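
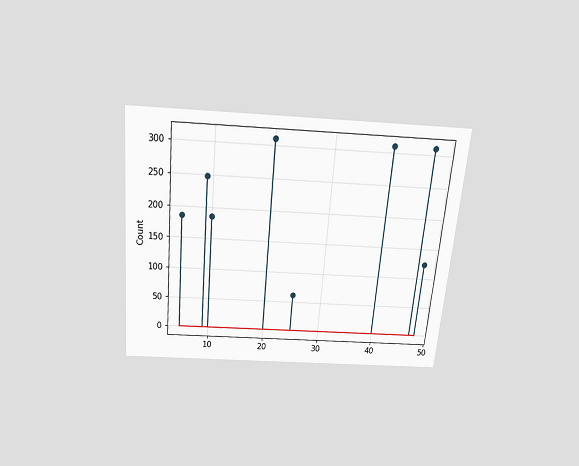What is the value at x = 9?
The chart is tilted about 5° clockwise and viewed slightly from above. The stem at x=9 reaches 248.

248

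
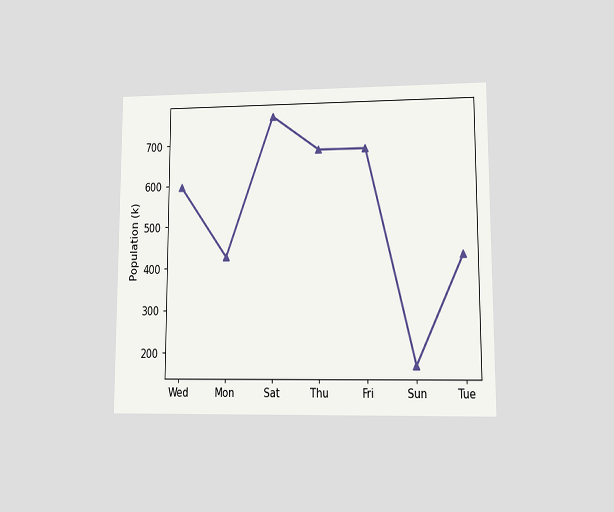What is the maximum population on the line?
765k

The chart is viewed at a slight angle. The highest point is at Sat, and reading across to the y-axis gives 765k.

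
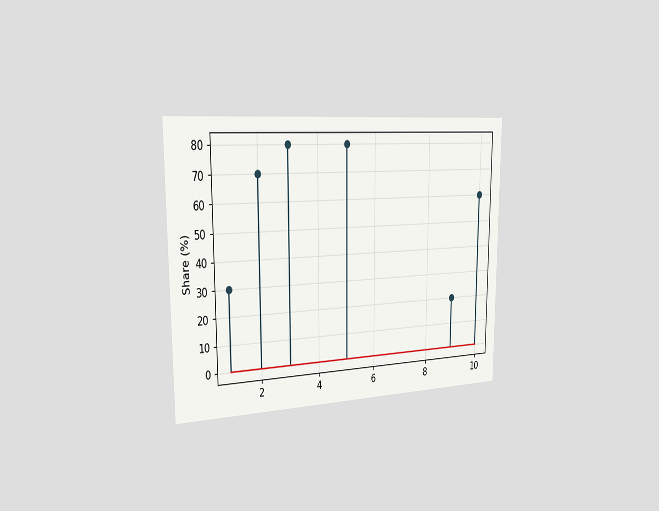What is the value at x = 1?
30%

The chart is viewed slightly from the left. The stem at x=1 reaches 30%.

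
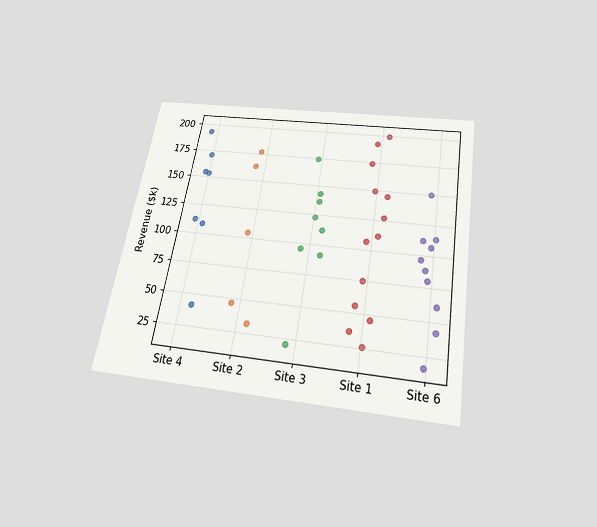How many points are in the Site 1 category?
13

The chart is tilted about 9° clockwise and viewed slightly from below. Counting the markers in the Site 1 column gives 13.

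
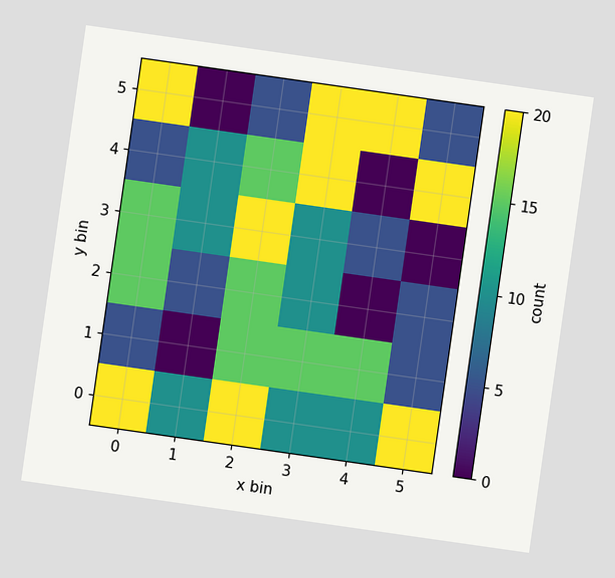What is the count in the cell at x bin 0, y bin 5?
The chart is tilted about 8° clockwise. Matching the cell (0, 5) against the colorbar gives 20.

20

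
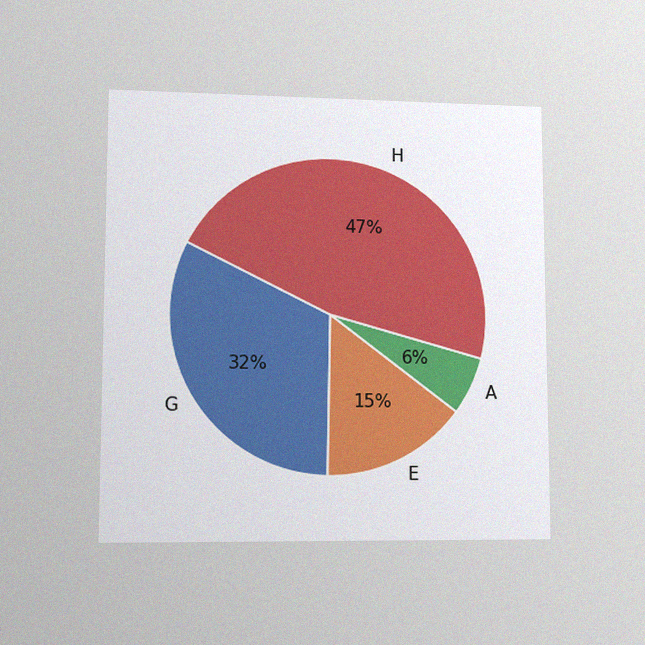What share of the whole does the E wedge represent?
The chart is viewed at a slight angle, with some photo noise. The E slice takes up 15% of the pie.

15%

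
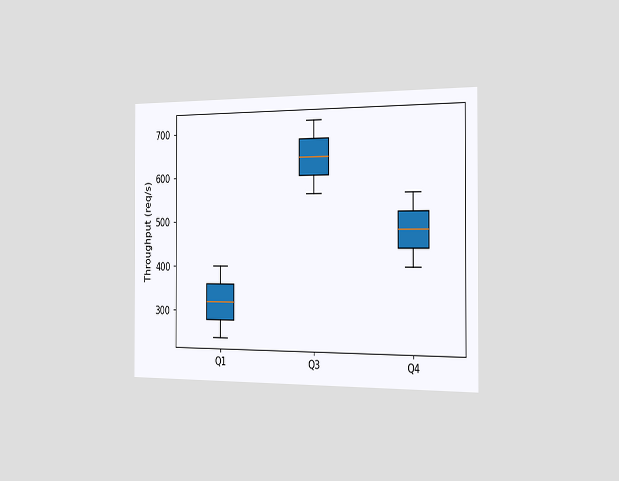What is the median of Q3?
The chart is viewed slightly from the right. The median line in the Q3 box sits at 640req/s.

640req/s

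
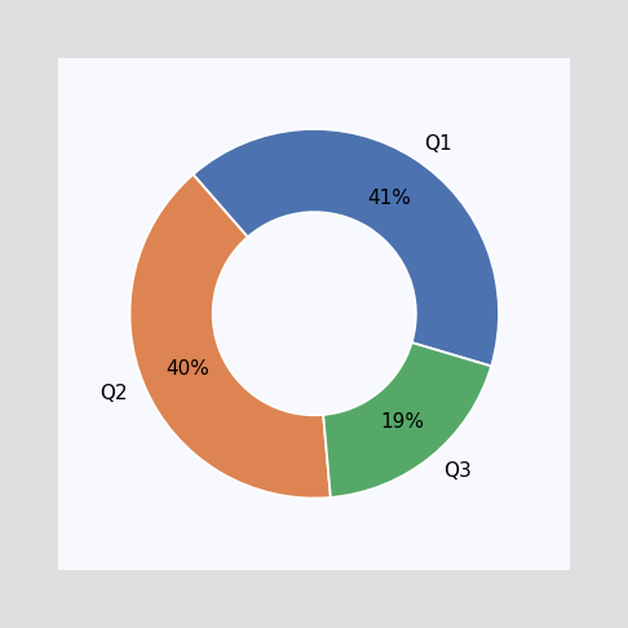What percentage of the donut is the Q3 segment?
The Q3 segment takes up 19% of the ring.

19%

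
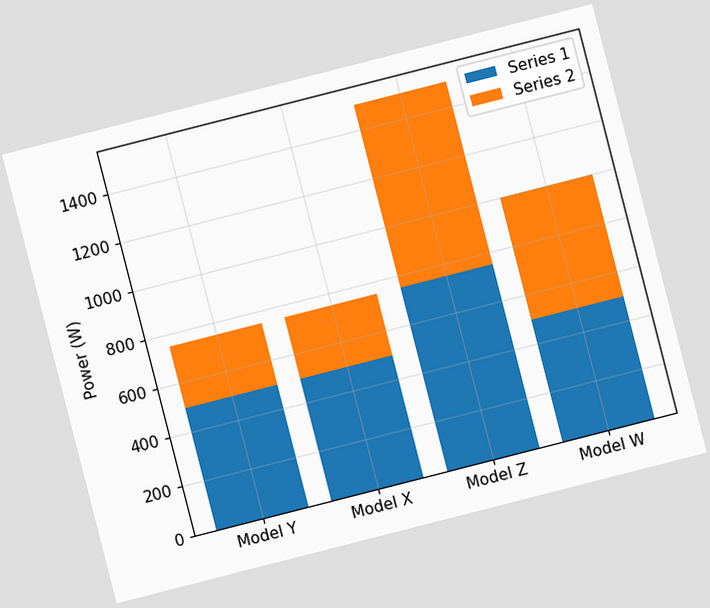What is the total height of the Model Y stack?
750W

The chart is tilted about 14° counter-clockwise. The Model Y stack's top reaches 750W on the y-axis.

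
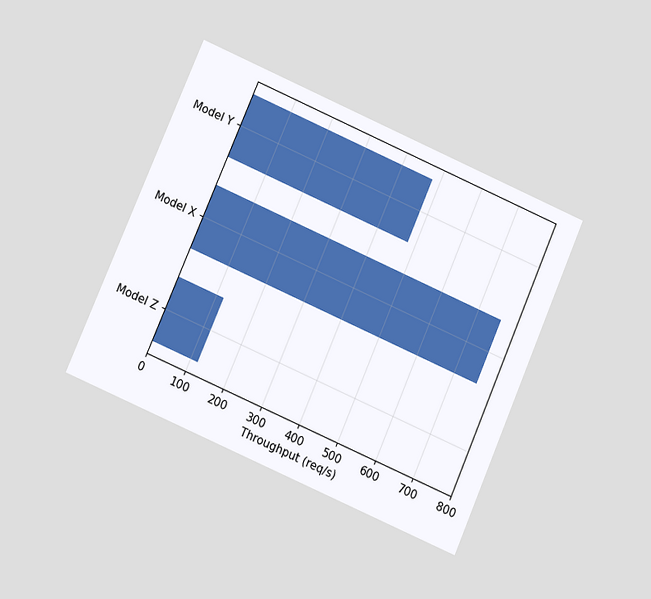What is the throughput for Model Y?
The chart is tilted about 23° clockwise and viewed at a slight angle. Reading along the chart's x-axis, the Model Y bar reaches 480req/s.

480req/s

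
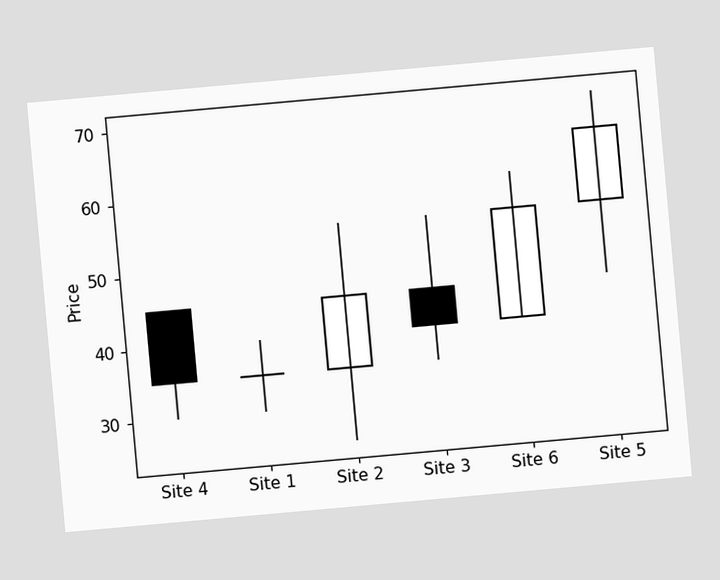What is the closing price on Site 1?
The chart is tilted about 5° counter-clockwise. The Site 1 candle closes at 35.

35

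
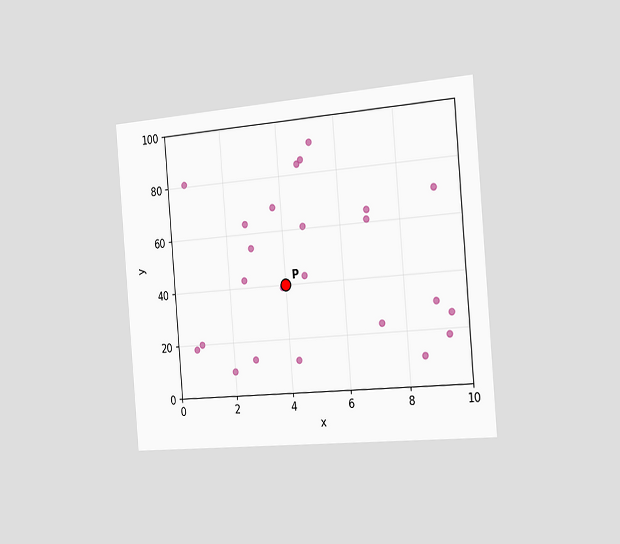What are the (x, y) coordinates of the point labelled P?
(4, 40)

The chart is tilted about 5° counter-clockwise and viewed slightly from the right. Following the gridlines from P to each axis, P sits at (4, 40).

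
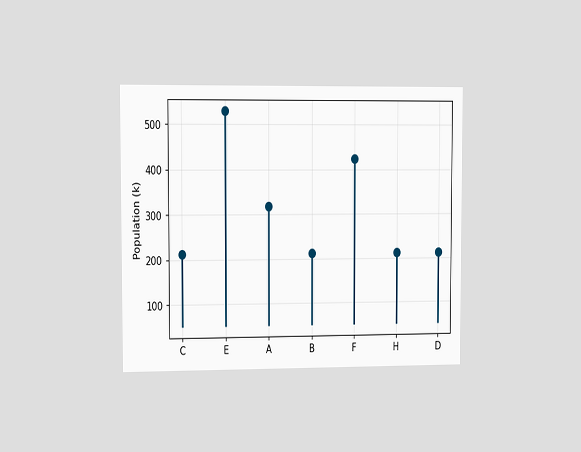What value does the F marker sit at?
The chart is viewed slightly from the left. The F marker sits at 424k.

424k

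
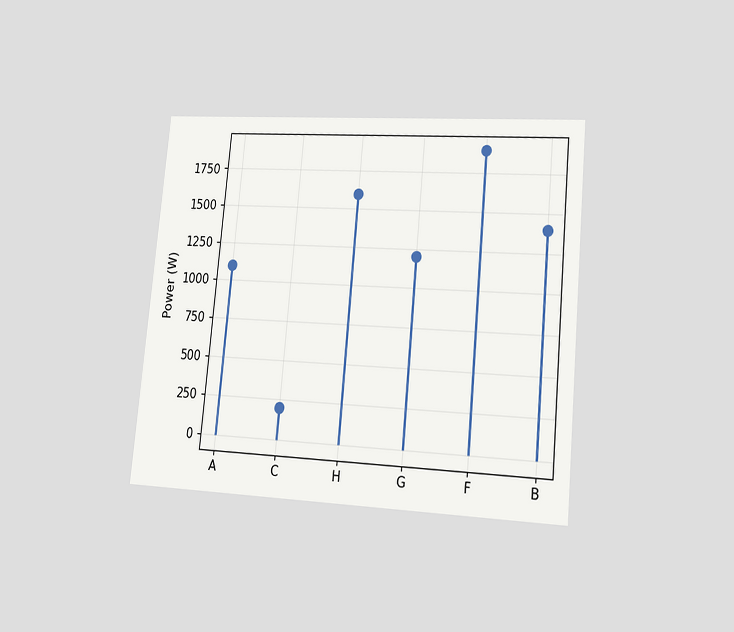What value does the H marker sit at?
The chart is tilted about 5° clockwise and viewed at a slight angle. The H marker sits at 1600W.

1600W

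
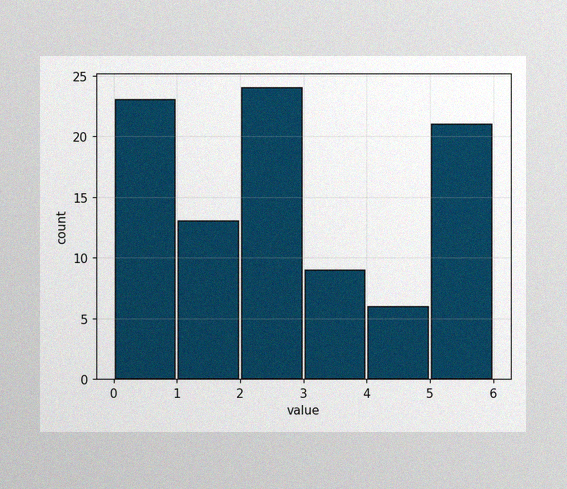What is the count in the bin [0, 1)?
23

The image has some photo noise and uneven lighting. The [0, 1) bin has height 23.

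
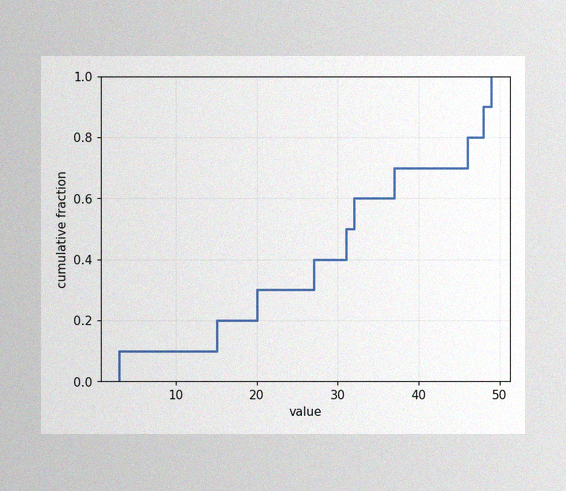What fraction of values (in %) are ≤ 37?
The image has some photo noise and uneven lighting. At x=37 the ECDF step is at 70%.

70%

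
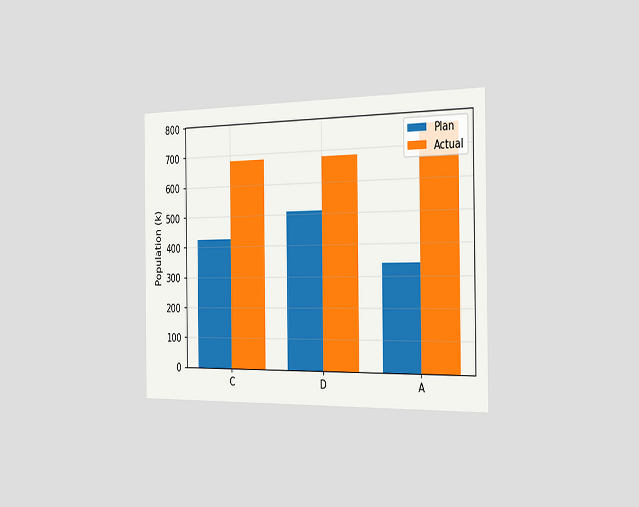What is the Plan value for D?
510k

The chart is viewed slightly from the right. The Plan bar at D reaches 510k on the y-axis.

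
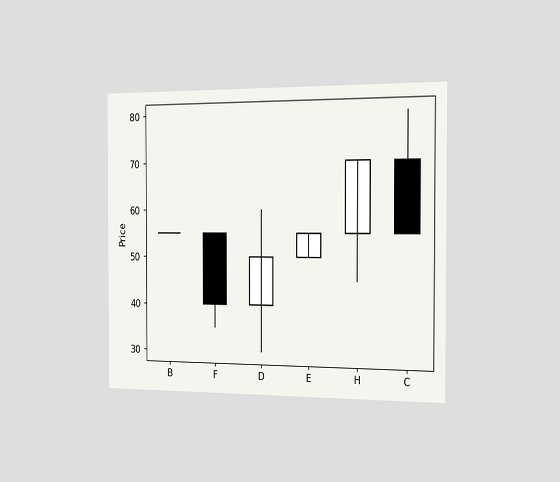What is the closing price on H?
70

The chart is viewed slightly from the right. The H candle closes at 70.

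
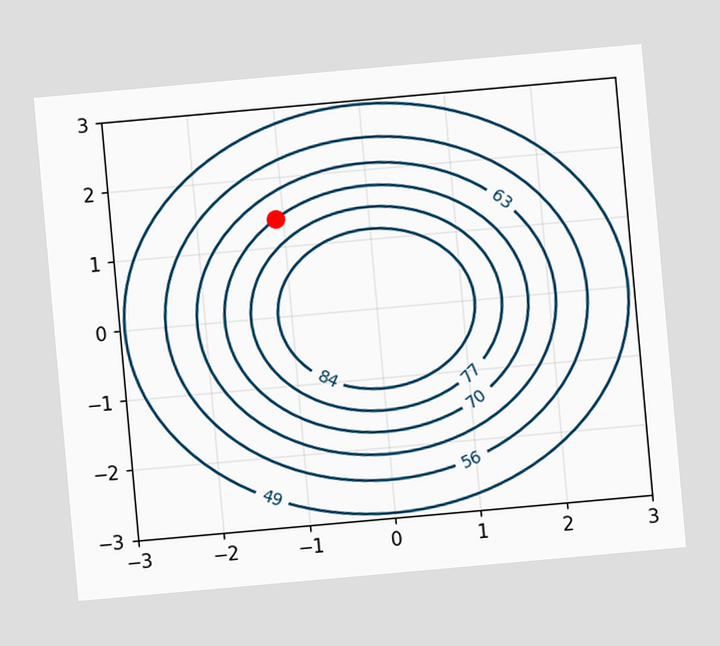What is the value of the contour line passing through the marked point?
70

The chart is tilted about 5° counter-clockwise. The marked point sits on the contour labelled 70.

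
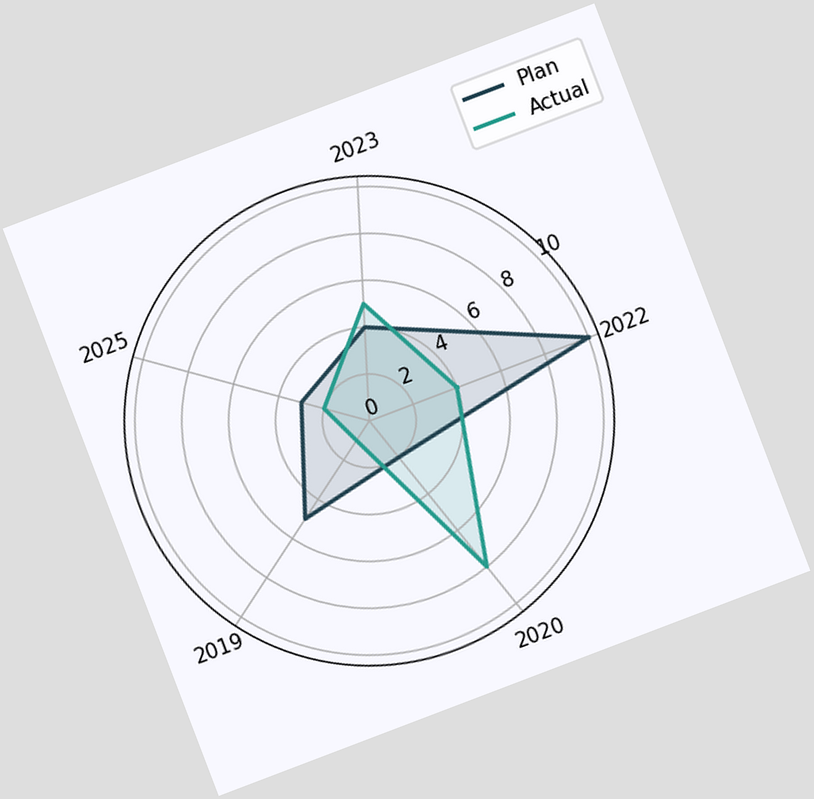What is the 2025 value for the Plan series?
The chart is tilted about 21° counter-clockwise. On the 2025 axis, Plan reaches 3.

3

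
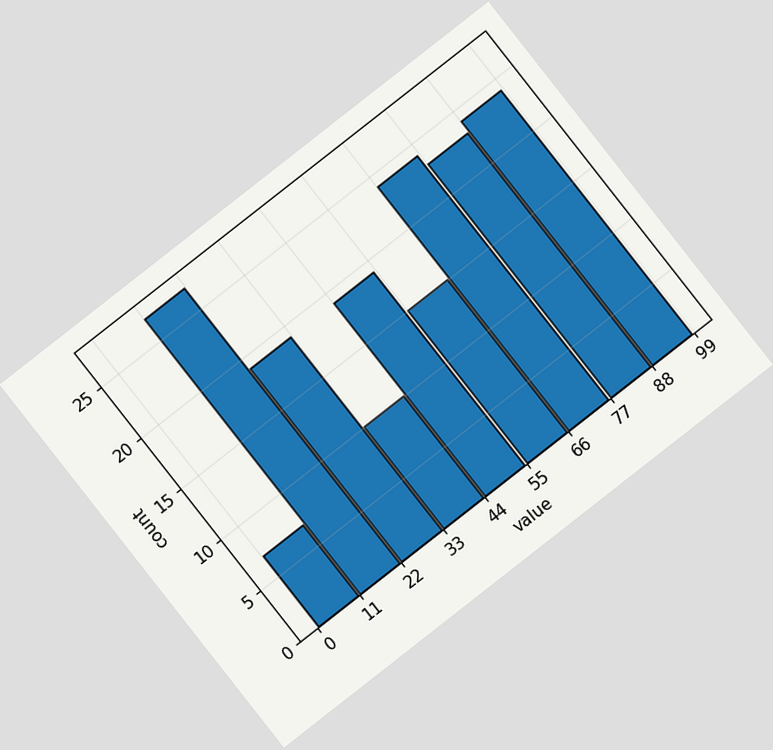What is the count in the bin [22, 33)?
The chart is tilted about 38° counter-clockwise. The [22, 33) bin has height 19.

19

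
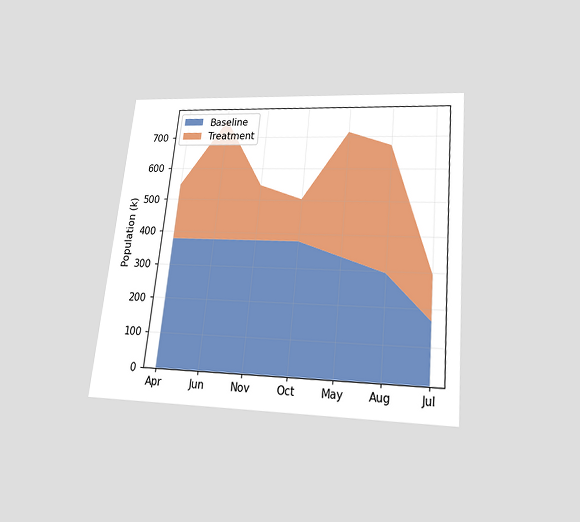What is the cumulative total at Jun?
The chart is tilted about 6° clockwise and viewed slightly from below. The stacked total at Jun reaches 756k.

756k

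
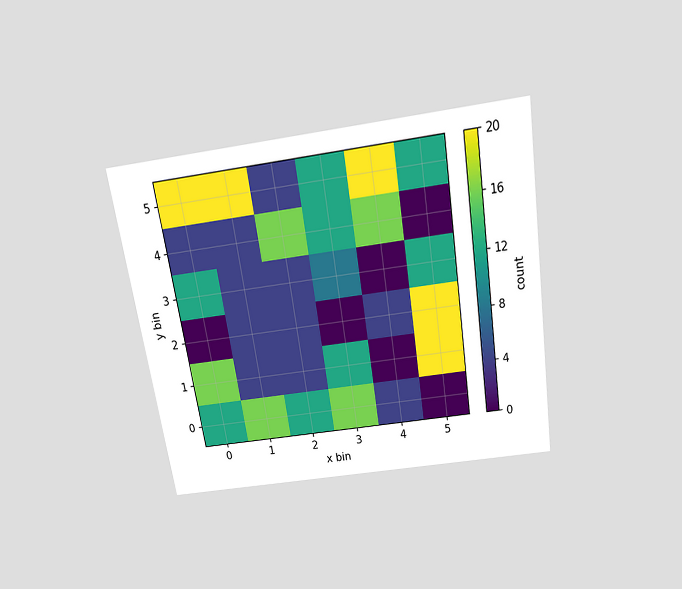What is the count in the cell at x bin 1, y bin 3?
4

The chart is tilted about 9° counter-clockwise and viewed slightly from above. Matching the cell (1, 3) against the colorbar gives 4.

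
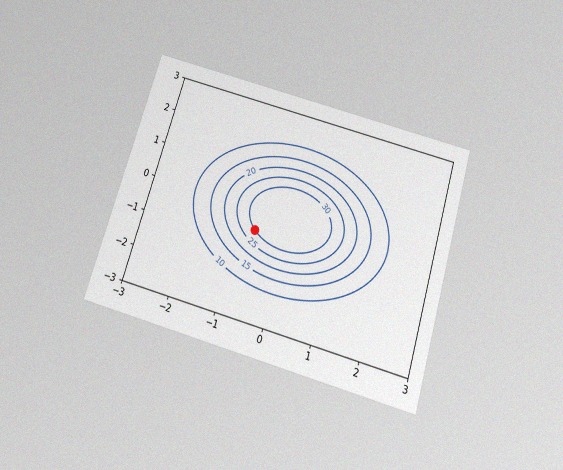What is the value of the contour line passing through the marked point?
The chart is tilted about 17° clockwise and viewed slightly from below, with some photo noise. The marked point sits on the contour labelled 30.

30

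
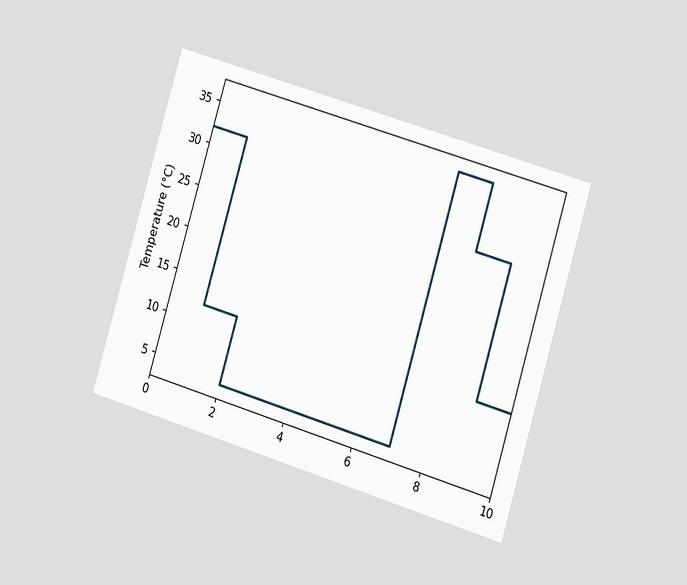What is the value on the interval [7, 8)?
The chart is tilted about 17° clockwise and viewed at a slight angle. On [7, 8) the step sits at 36°C.

36°C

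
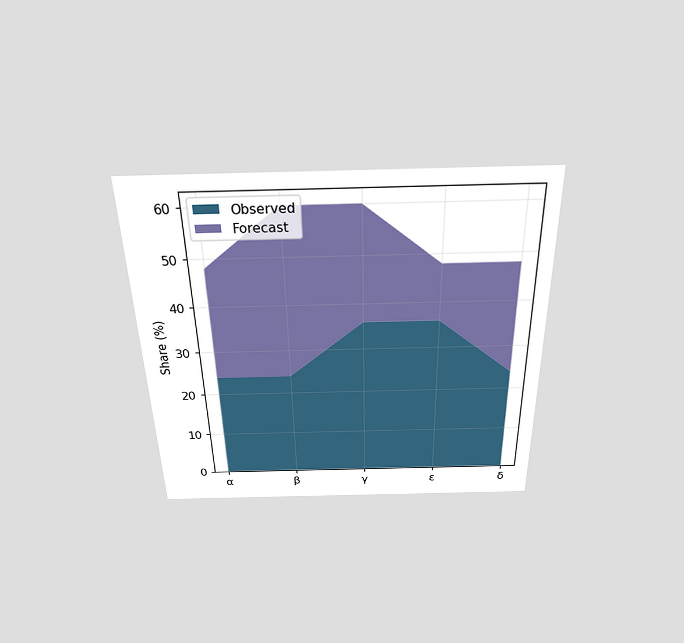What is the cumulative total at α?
The chart is viewed slightly from above. The stacked total at α reaches 48%.

48%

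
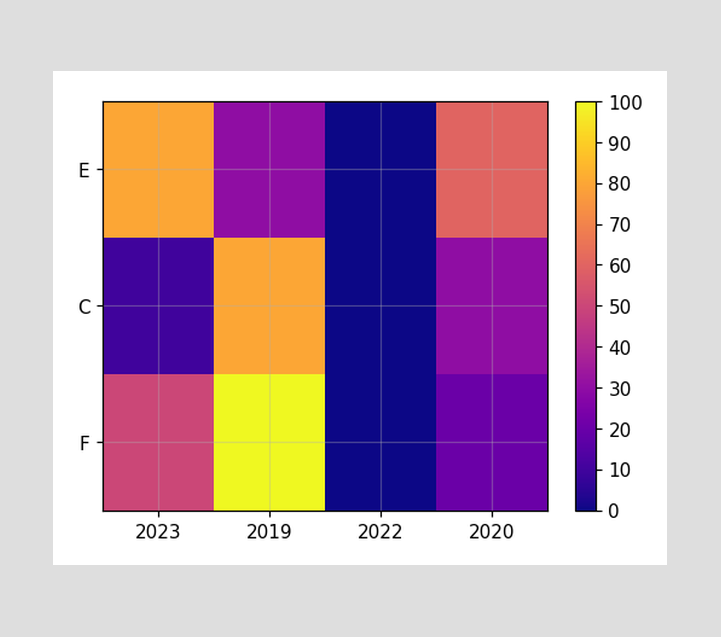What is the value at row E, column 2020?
60

Matching cell (E, 2020) against the colorbar gives 60.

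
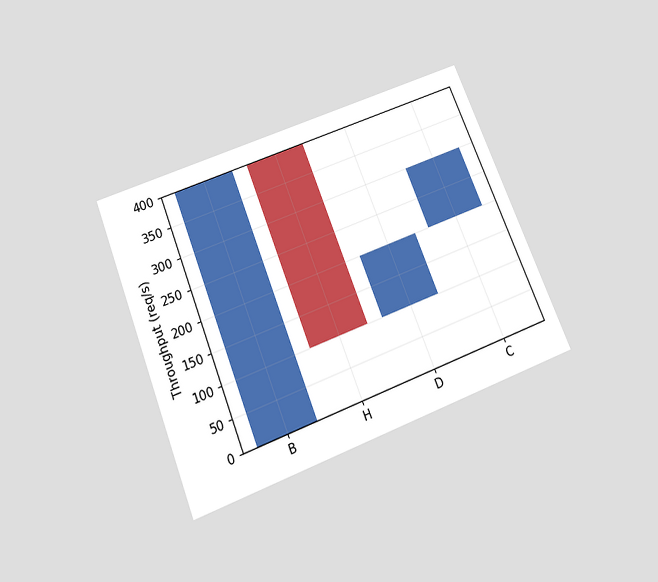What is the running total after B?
The chart is tilted about 22° counter-clockwise and viewed slightly from below. After B the running total reaches 400req/s.

400req/s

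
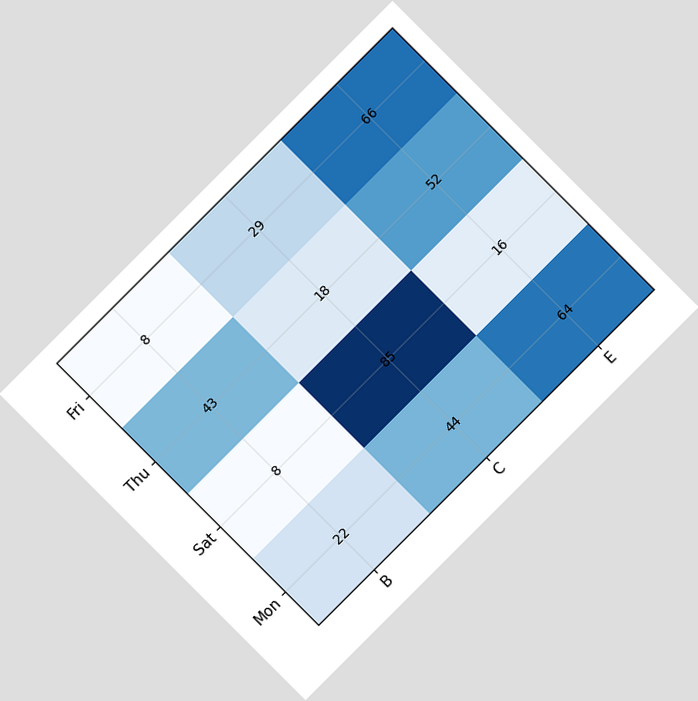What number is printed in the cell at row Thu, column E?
52

The chart is tilted about 45° counter-clockwise. The (Thu, E) cell reads 52.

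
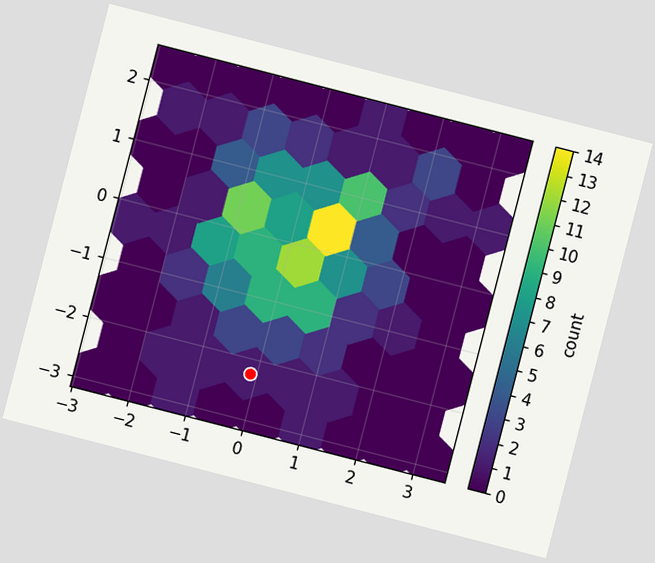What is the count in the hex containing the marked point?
1

The chart is tilted about 14° clockwise. The marked hex reads 1 on the colorbar.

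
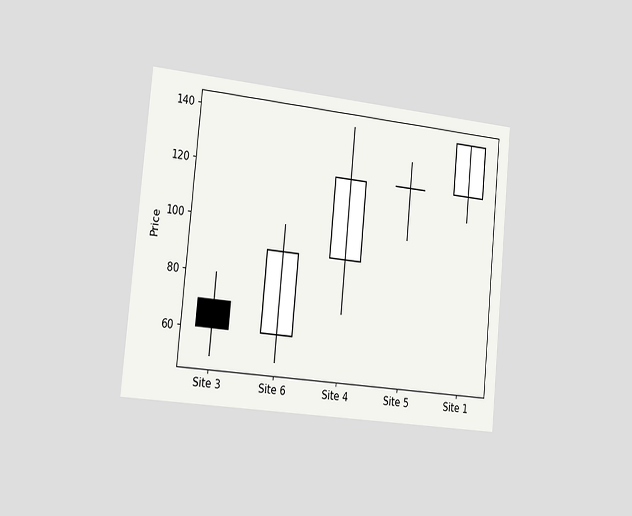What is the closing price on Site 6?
The chart is tilted about 6° clockwise and viewed slightly from the left. The Site 6 candle closes at 90.

90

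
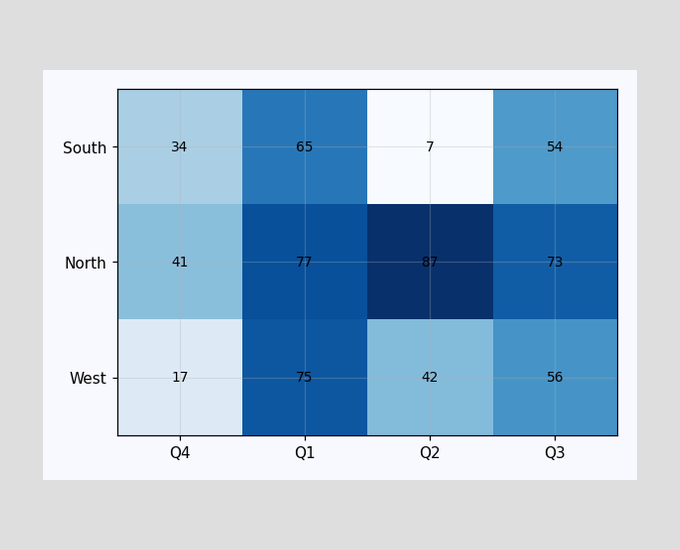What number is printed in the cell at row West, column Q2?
The (West, Q2) cell reads 42.

42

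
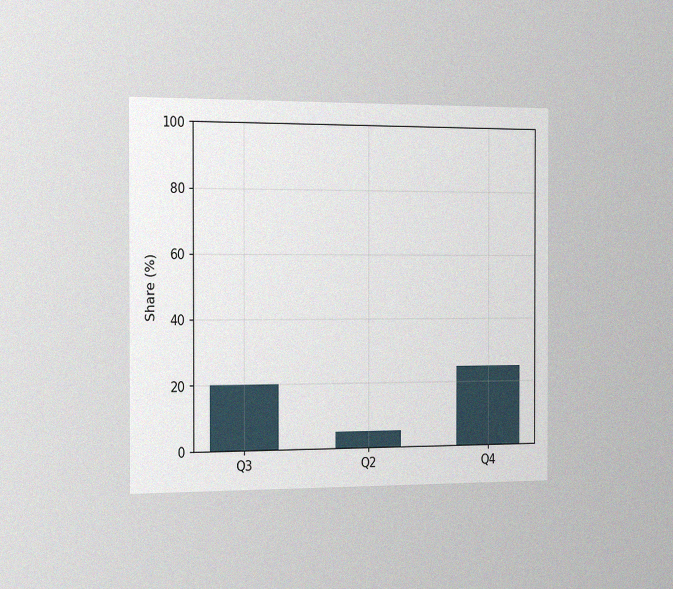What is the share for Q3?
The chart is viewed slightly from the left, with some photo noise. Reading along the chart's y-axis, the Q3 bar reaches 20%.

20%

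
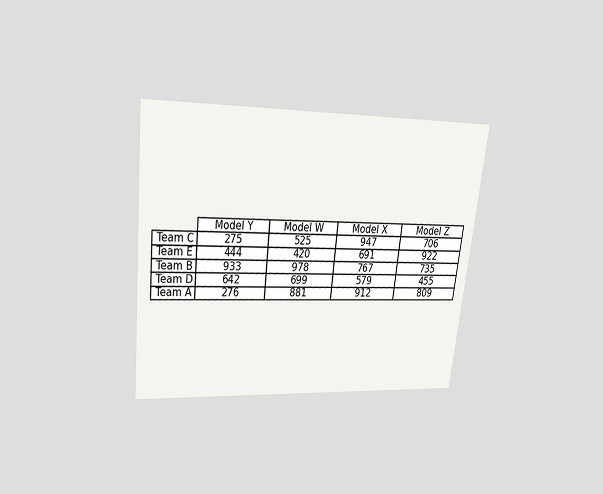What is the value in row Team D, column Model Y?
The chart is tilted about 6° clockwise and viewed slightly from above. The (Team D, Model Y) cell reads 642.

642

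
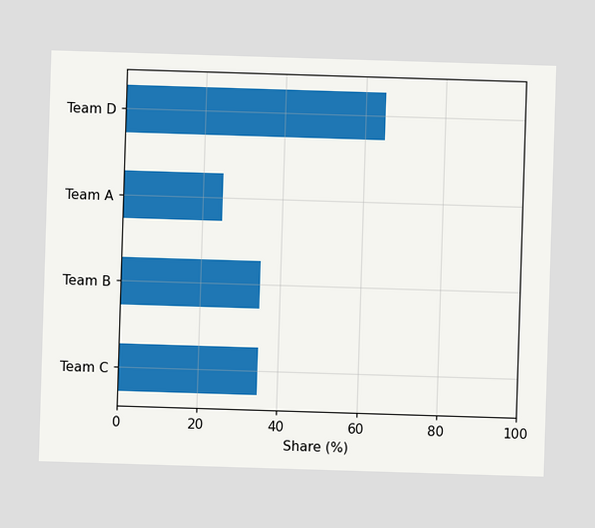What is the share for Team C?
35%

Reading along the chart's x-axis, the Team C bar reaches 35%.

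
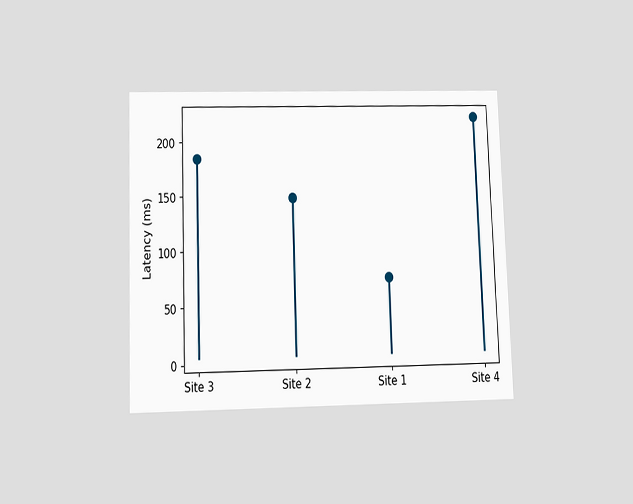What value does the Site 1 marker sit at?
74ms

The chart is tilted about 2° counter-clockwise and viewed slightly from below. The Site 1 marker sits at 74ms.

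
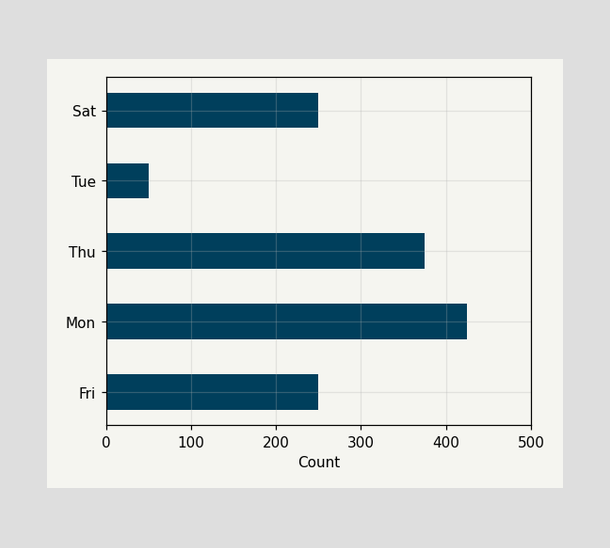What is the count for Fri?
250

Reading along the chart's x-axis, the Fri bar reaches 250.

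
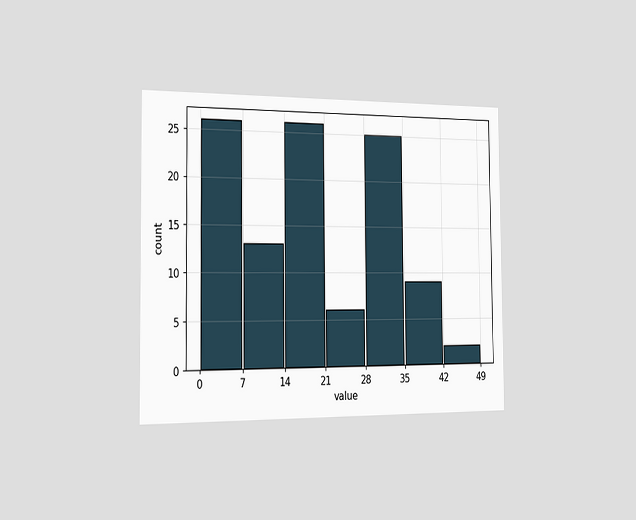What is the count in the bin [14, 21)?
The chart is viewed slightly from the left. The [14, 21) bin has height 26.

26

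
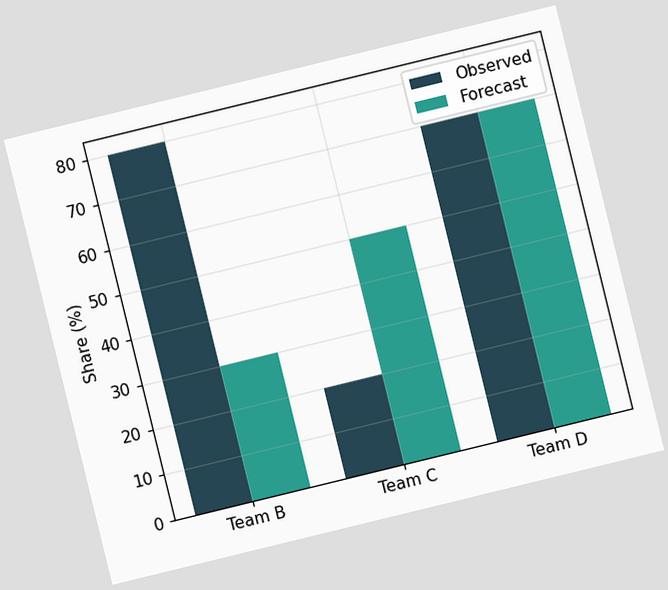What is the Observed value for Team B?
The chart is tilted about 14° counter-clockwise. The Observed bar at Team B reaches 80% on the y-axis.

80%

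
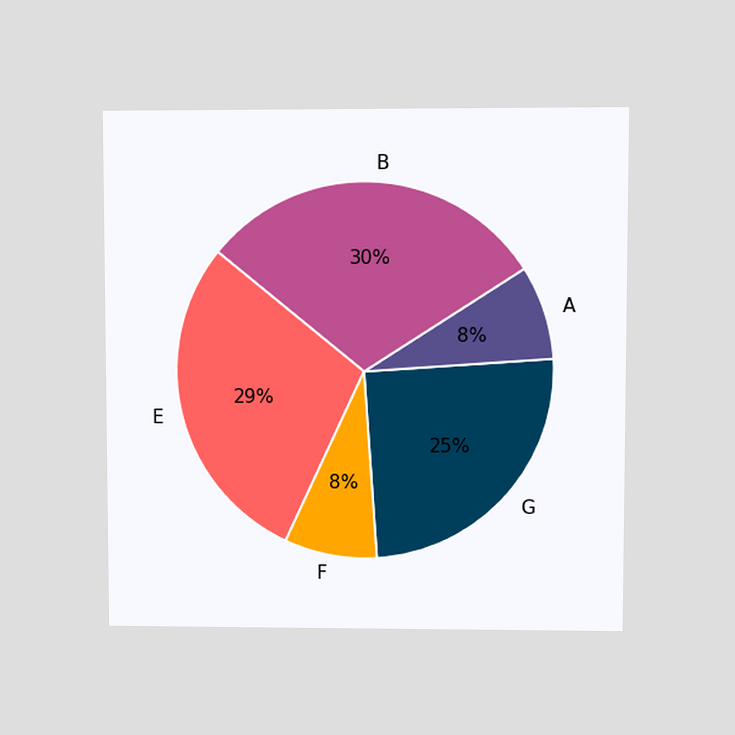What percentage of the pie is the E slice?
29%

The chart is viewed at a slight angle. The E slice takes up 29% of the pie.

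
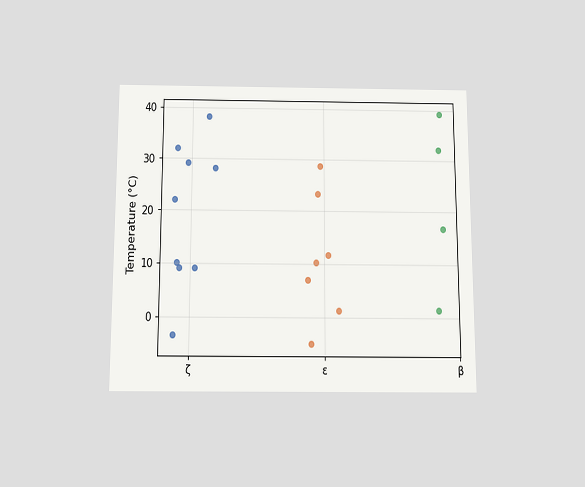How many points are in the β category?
4

The chart is viewed slightly from below. Counting the markers in the β column gives 4.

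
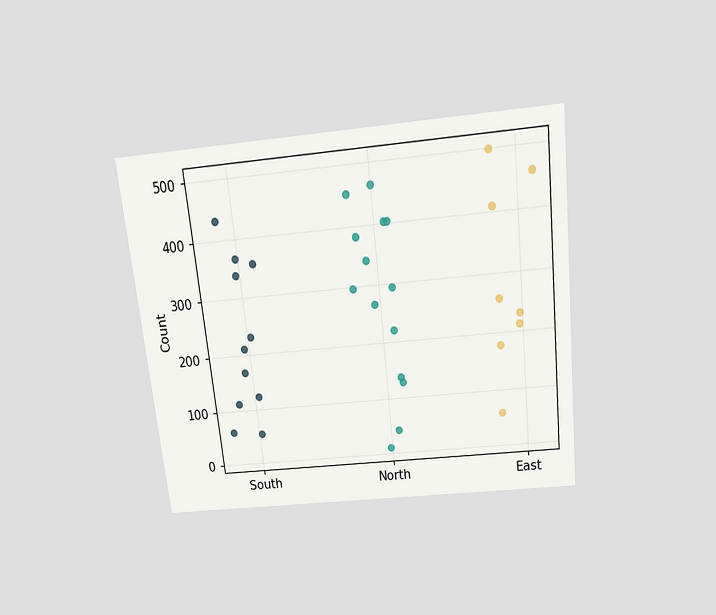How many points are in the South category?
The chart is tilted about 6° counter-clockwise and viewed slightly from above. Counting the markers in the South column gives 11.

11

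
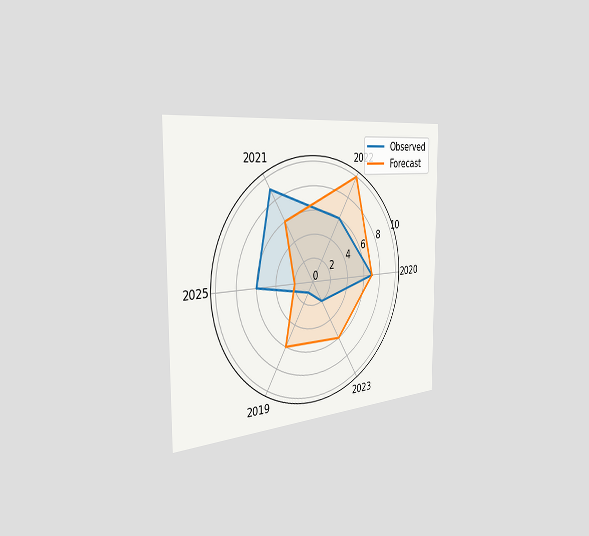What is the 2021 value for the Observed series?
The chart is viewed slightly from the left. On the 2021 axis, Observed reaches 9.

9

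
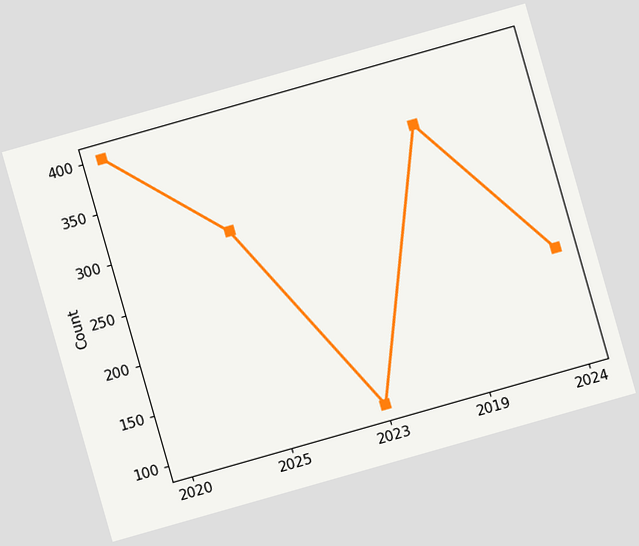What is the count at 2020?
The chart is tilted about 16° counter-clockwise. At 2020, the line is at 400.

400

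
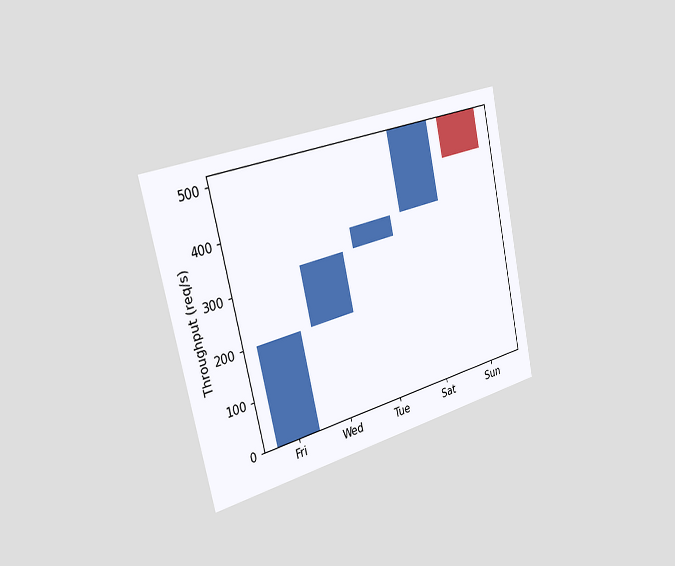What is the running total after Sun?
The chart is tilted about 13° counter-clockwise and viewed slightly from the left. After Sun the running total reaches 440req/s.

440req/s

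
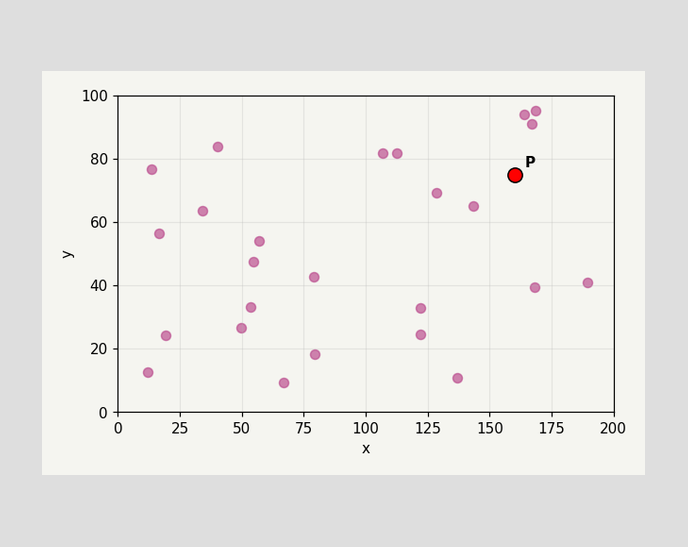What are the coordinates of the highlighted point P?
Following the gridlines from P to each axis, P sits at (160, 75).

(160, 75)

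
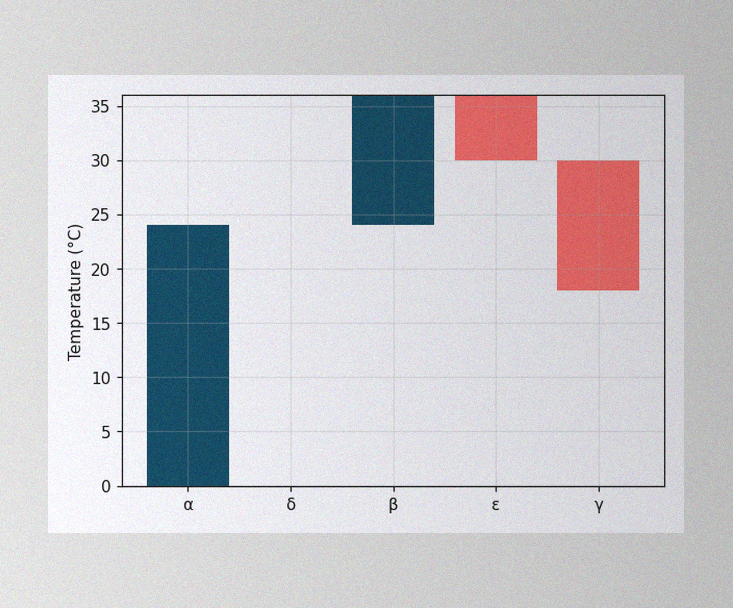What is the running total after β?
36°C

The image has some photo noise and uneven lighting. After β the running total reaches 36°C.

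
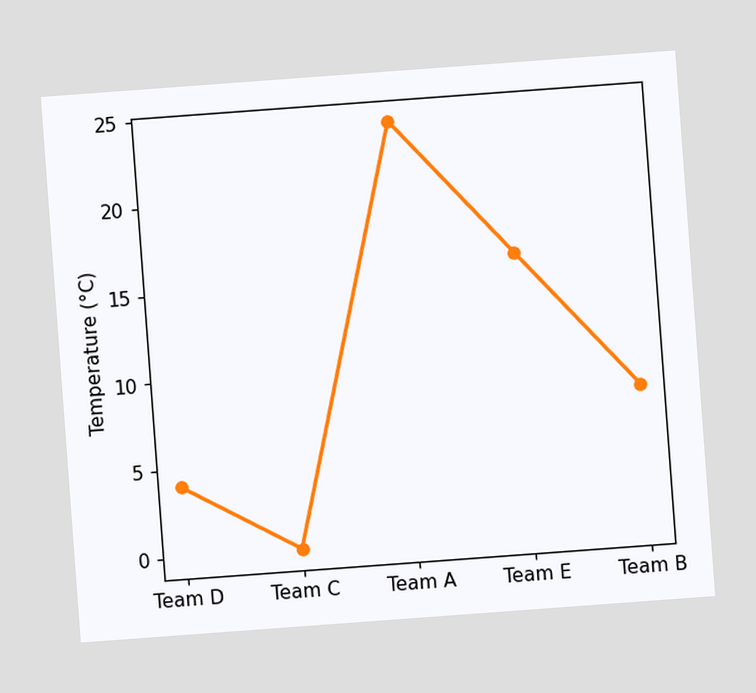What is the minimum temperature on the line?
The chart is tilted about 4° counter-clockwise. The lowest point is at Team C, and reading across to the y-axis gives 0°C.

0°C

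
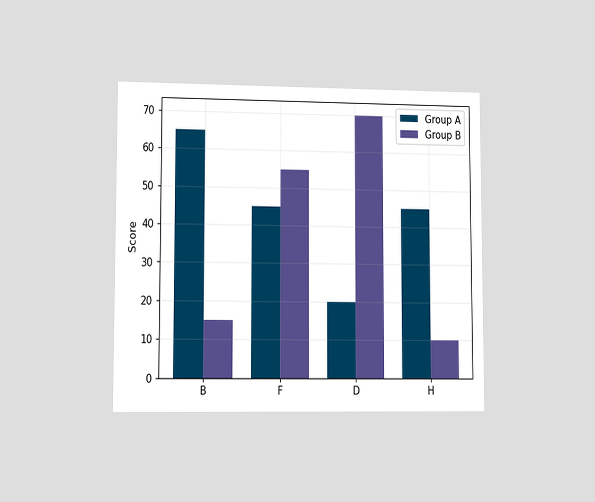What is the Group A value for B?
65

The chart is viewed at a slight angle. The Group A bar at B reaches 65 on the y-axis.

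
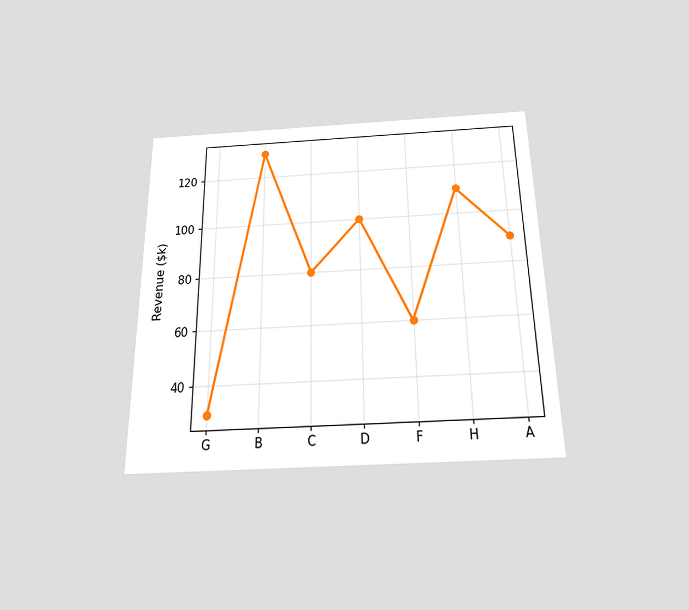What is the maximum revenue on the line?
$130k

The chart is viewed slightly from below. The highest point is at B, and reading across to the y-axis gives $130k.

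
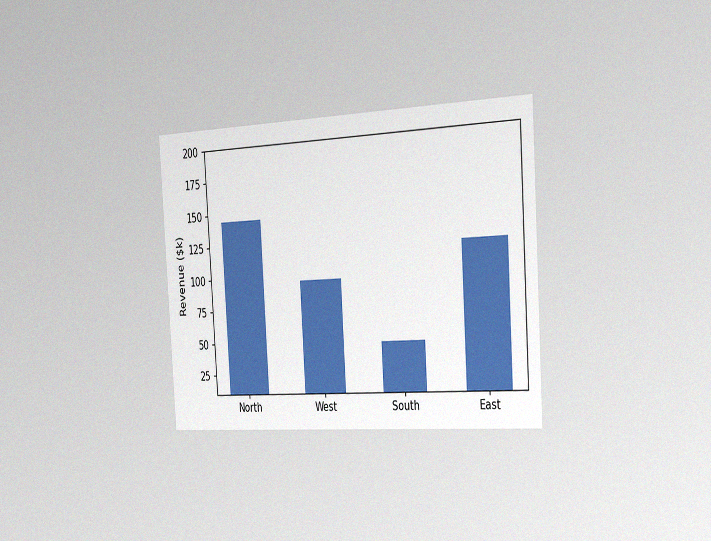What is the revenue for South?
The chart is tilted about 4° counter-clockwise and viewed slightly from the right, with some photo noise. Reading along the chart's y-axis, the South bar reaches $48k.

$48k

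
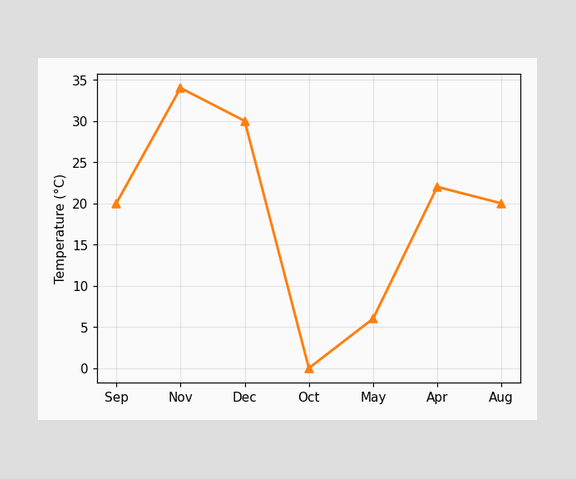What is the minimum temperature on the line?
0°C

The lowest point is at Oct, and reading across to the y-axis gives 0°C.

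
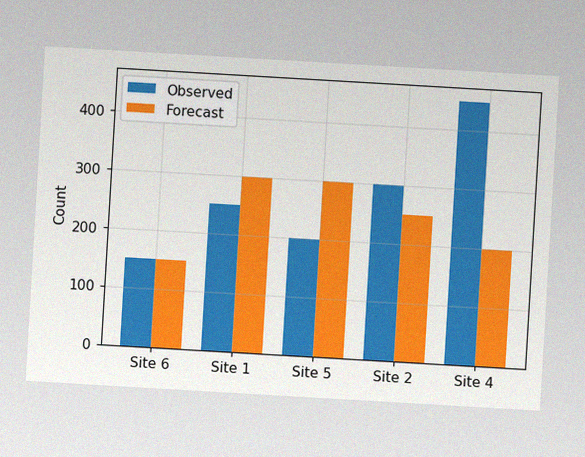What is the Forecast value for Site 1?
The chart is tilted about 3° clockwise, with some photo noise. The Forecast bar at Site 1 reaches 300 on the y-axis.

300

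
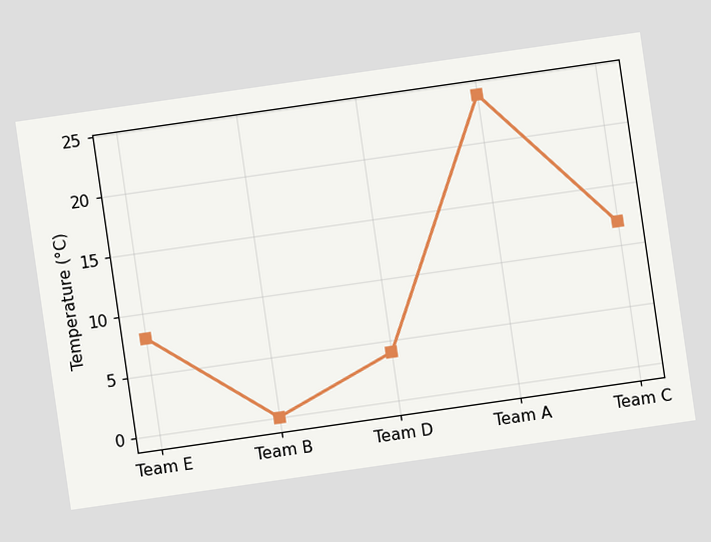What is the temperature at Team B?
0°C

The chart is tilted about 8° counter-clockwise. At Team B, the line is at 0°C.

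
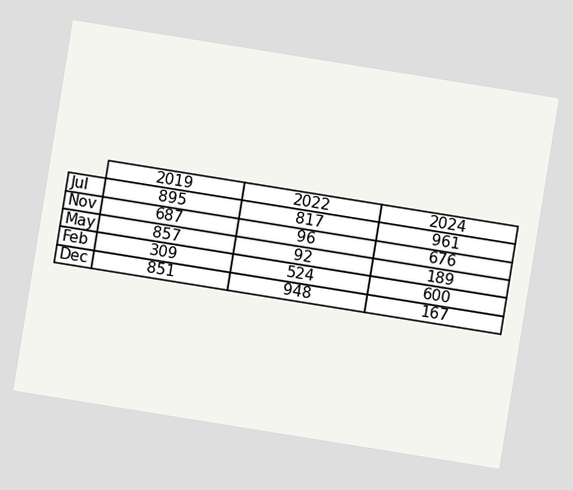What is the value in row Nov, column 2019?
687

The chart is tilted about 9° clockwise. The (Nov, 2019) cell reads 687.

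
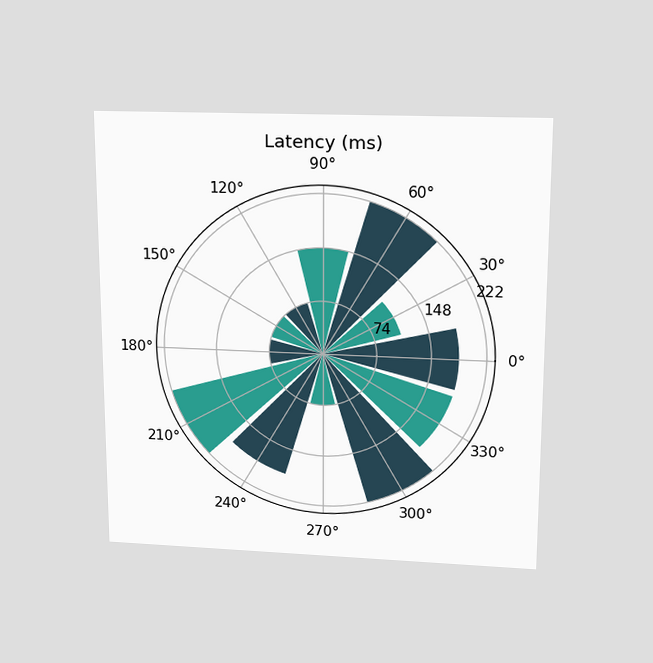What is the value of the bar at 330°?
The chart is viewed slightly from above. The bar at 330° reaches 185ms on the radial axis.

185ms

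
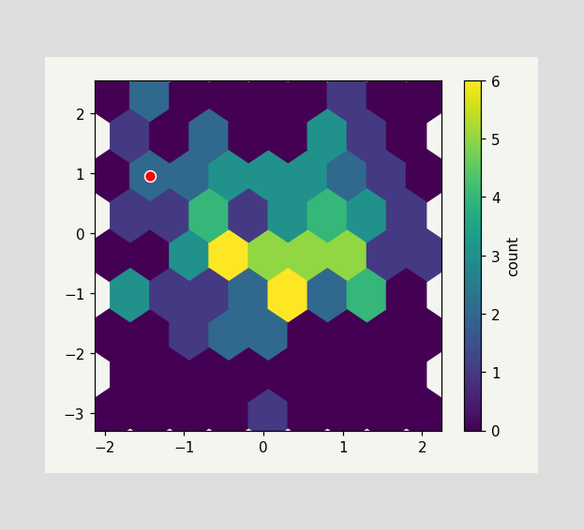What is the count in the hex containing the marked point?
The marked hex reads 2 on the colorbar.

2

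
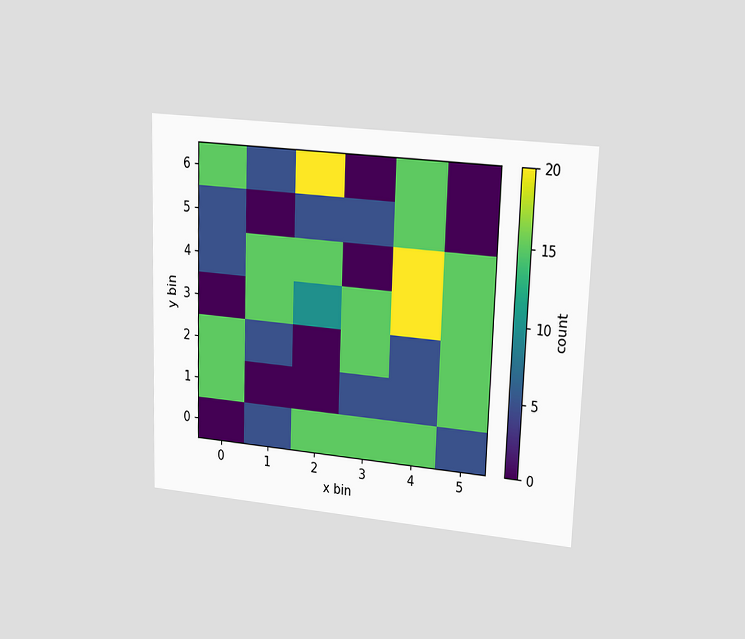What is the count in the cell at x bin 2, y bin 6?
The chart is tilted about 2° clockwise and viewed at a slight angle. Matching the cell (2, 6) against the colorbar gives 20.

20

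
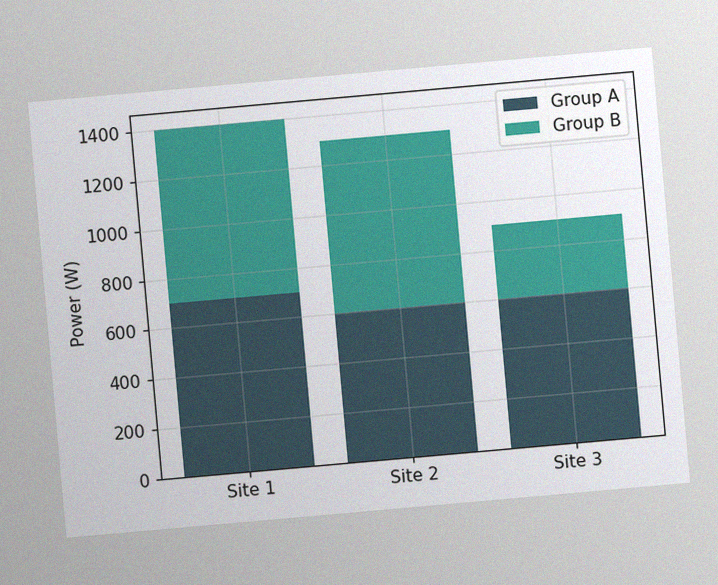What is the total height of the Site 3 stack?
The chart is tilted about 5° counter-clockwise, with some photo noise. The Site 3 stack's top reaches 900W on the y-axis.

900W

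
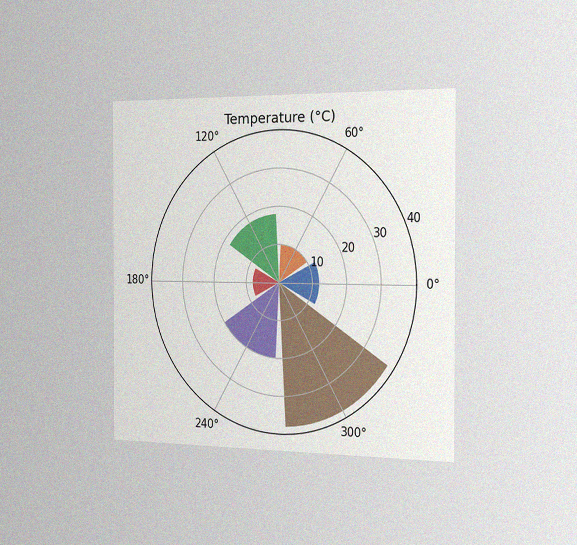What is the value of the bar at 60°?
The chart is viewed slightly from the right, with some photo noise. The bar at 60° reaches 10°C on the radial axis.

10°C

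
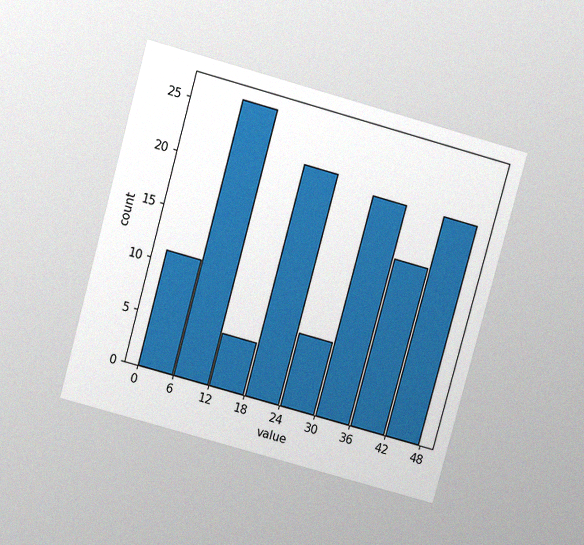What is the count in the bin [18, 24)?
22

The chart is tilted about 15° clockwise and viewed slightly from above, with some photo noise. The [18, 24) bin has height 22.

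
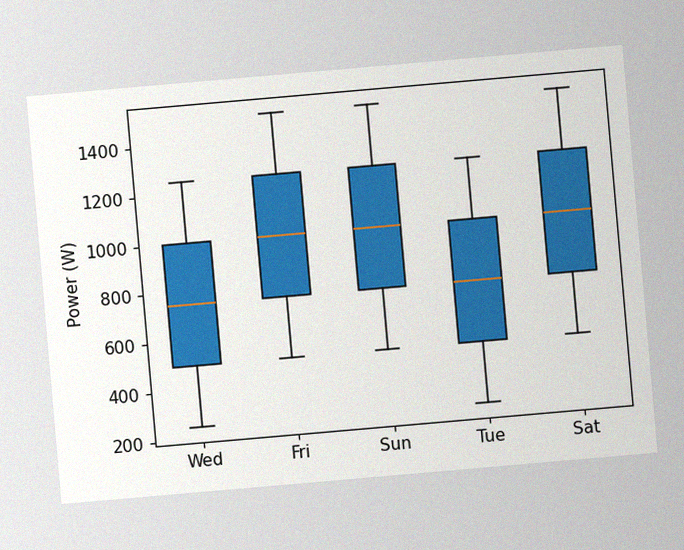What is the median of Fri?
The chart is tilted about 5° counter-clockwise, with some photo noise. The median line in the Fri box sits at 1000W.

1000W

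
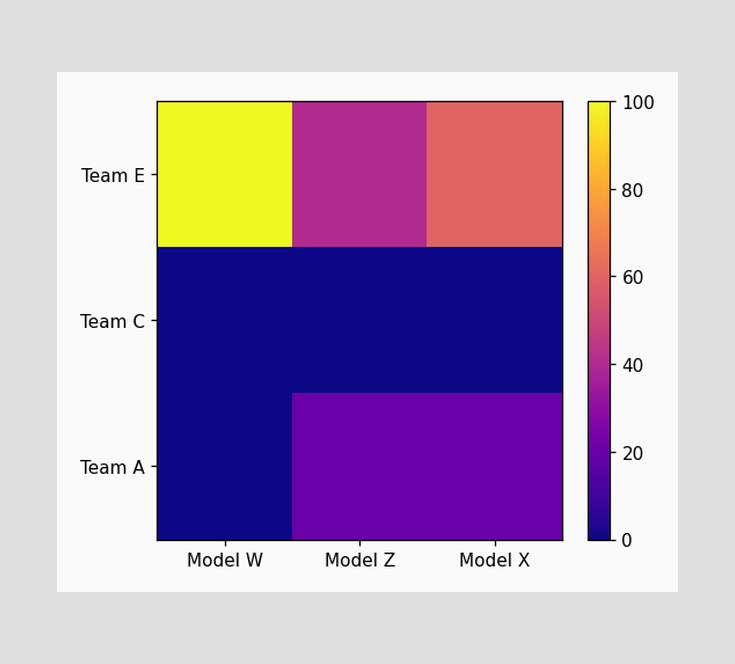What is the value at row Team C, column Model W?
Matching cell (Team C, Model W) against the colorbar gives 0.

0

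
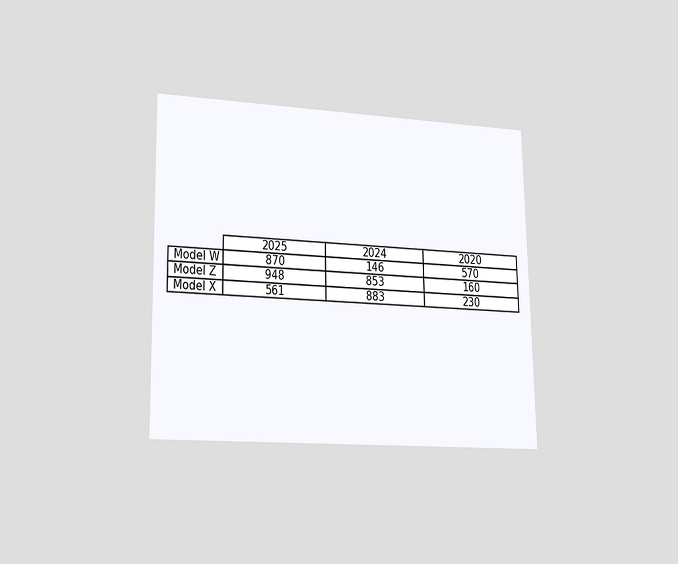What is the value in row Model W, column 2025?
The chart is viewed at a slight angle. The (Model W, 2025) cell reads 870.

870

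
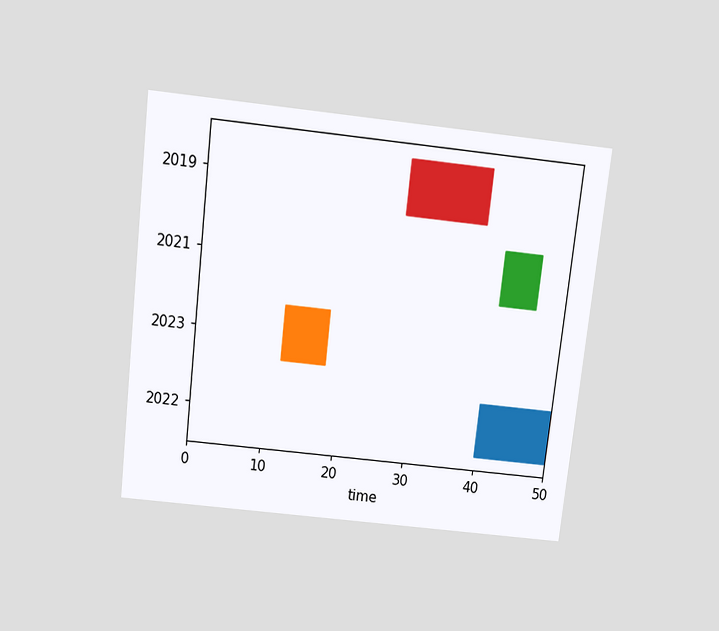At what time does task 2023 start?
12

The chart is tilted about 7° clockwise and viewed slightly from above. The 2023 bar begins at t=12.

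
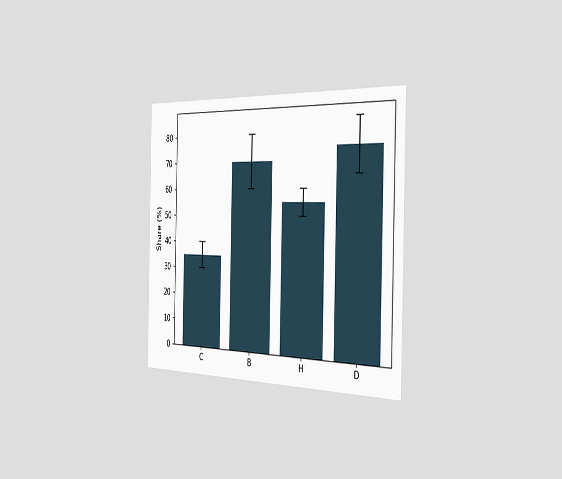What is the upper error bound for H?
60%

The chart is viewed slightly from the right. The H bar's upper whisker reaches 60%.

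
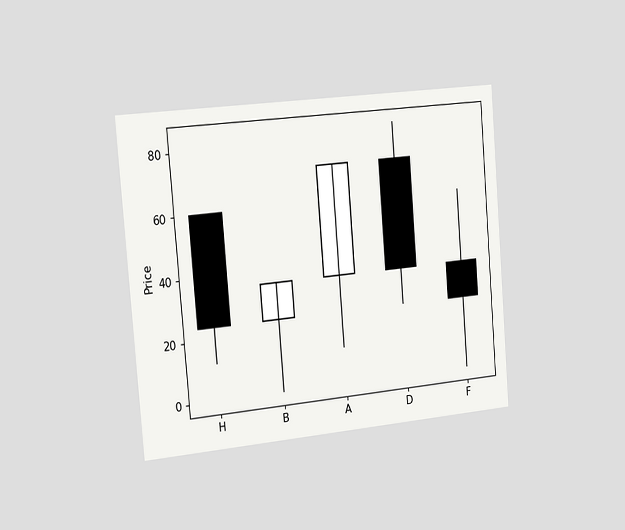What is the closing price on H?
24

The chart is tilted about 5° counter-clockwise and viewed slightly from the left. The H candle closes at 24.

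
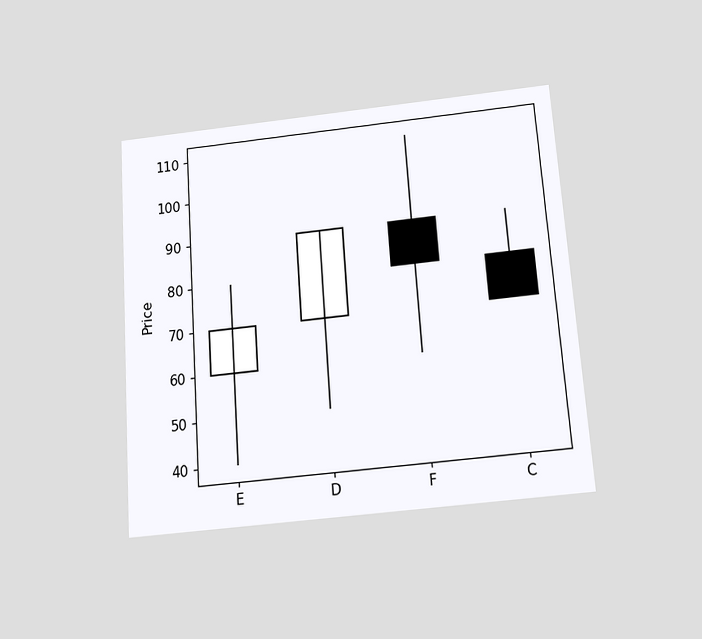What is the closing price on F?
80

The chart is tilted about 4° counter-clockwise and viewed slightly from below. The F candle closes at 80.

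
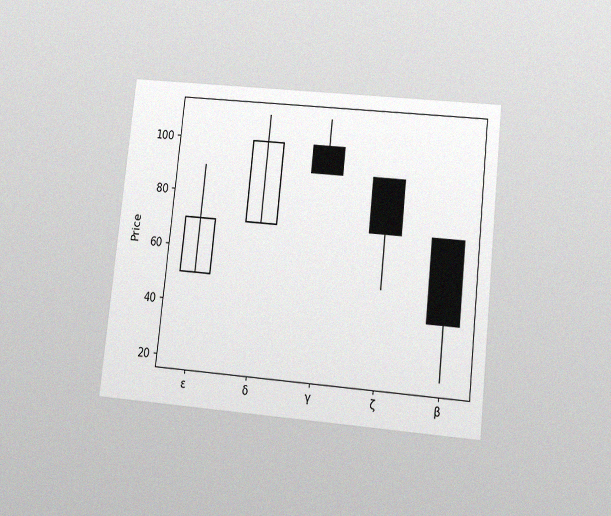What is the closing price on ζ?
70

The chart is tilted about 6° clockwise and viewed slightly from below, with some photo noise. The ζ candle closes at 70.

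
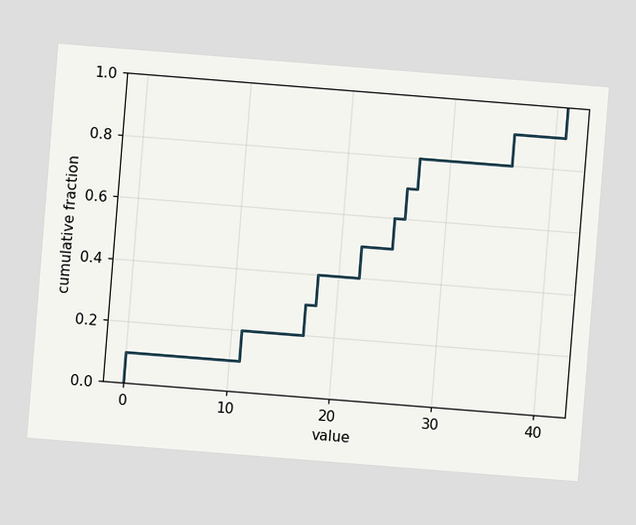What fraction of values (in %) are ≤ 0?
10%

The chart is tilted about 5° clockwise. At x=0 the ECDF step is at 10%.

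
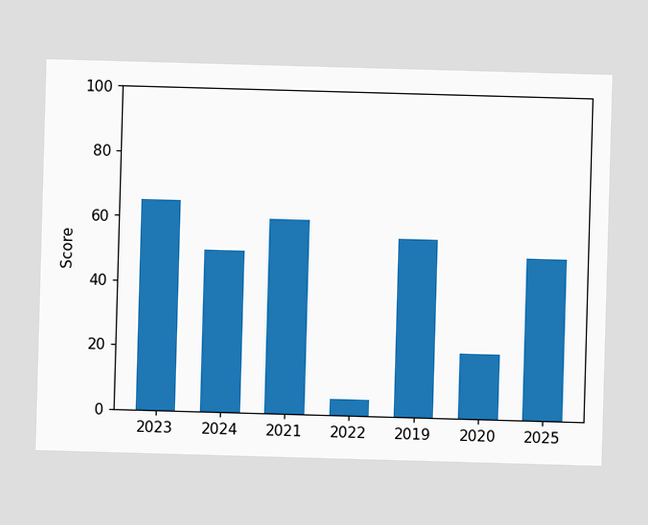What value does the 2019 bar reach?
Reading along the chart's y-axis, the 2019 bar reaches 55.

55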